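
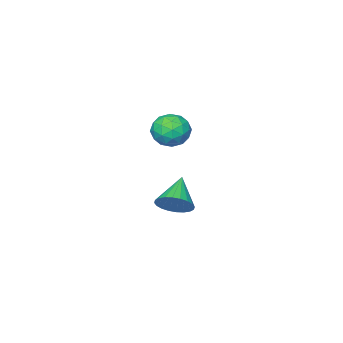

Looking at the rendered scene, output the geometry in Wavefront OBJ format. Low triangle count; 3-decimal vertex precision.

v -0.01 1.061 -3.124
v 0.737 0.75 -2.521
v -1.33 0.159 -1.956
v 0.645 1.096 -2.357
v 0.454 1.437 -2.31
v 0.192 1.721 -2.387
v -0.102 1.905 -2.576
v -0.381 1.96 -2.848
v -0.604 1.878 -3.163
v -0.736 1.672 -3.472
v -0.758 1.373 -3.727
v -0.666 1.027 -3.891
v -0.475 0.686 -3.939
v -0.213 0.402 -3.862
v 0.081 0.218 -3.673
v 0.36 0.163 -3.4
v 0.583 0.245 -3.086
v 0.715 0.451 -2.777
v 1.399 3.688 3.382
v 2.37 3.603 3.048
v 1.21 2.037 3.252
v 2.181 1.952 2.918
v 1.994 2.217 3.896
v 2.111 3.238 3.976
v 1.469 2.402 2.324
v 1.586 3.423 2.404
v 2.414 2.808 2.394
v 2.738 2.694 3.366
v 0.842 2.946 2.934
v 1.166 2.832 3.906
v 1.901 3.791 3.227
v 1.679 1.849 3.073
v 1.569 2.005 3.648
v 2.14 1.956 3.452
v 1.749 3.576 3.772
v 2.319 3.526 3.576
v 2.098 2.712 4.074
v 1.261 2.114 2.724
v 1.831 2.064 2.528
v 1.44 3.684 2.848
v 2.011 3.635 2.652
v 1.482 2.928 2.226
v 2.498 3.274 2.646
v 2.386 2.303 2.569
v 1.968 2.568 2.22
v 2.037 3.167 2.267
v 2.688 3.207 3.217
v 2.577 2.236 3.14
v 2.467 2.392 3.715
v 2.535 2.992 3.762
v 2.714 2.739 2.832
v 1.003 3.404 3.16
v 0.892 2.433 3.083
v 1.045 2.648 2.538
v 1.113 3.248 2.585
v 1.194 3.337 3.731
v 1.082 2.366 3.654
v 1.543 2.473 4.033
v 1.612 3.072 4.08
v 0.866 2.901 3.468
f 2 1 4
f 2 4 3
f 4 1 5
f 4 5 3
f 5 1 6
f 5 6 3
f 6 1 7
f 6 7 3
f 7 1 8
f 7 8 3
f 8 1 9
f 8 9 3
f 9 1 10
f 9 10 3
f 10 1 11
f 10 11 3
f 11 1 12
f 11 12 3
f 12 1 13
f 12 13 3
f 13 1 14
f 13 14 3
f 14 1 15
f 14 15 3
f 15 1 16
f 15 16 3
f 16 1 17
f 16 17 3
f 17 1 18
f 17 18 3
f 18 1 2
f 18 2 3
f 19 56 35
f 56 30 59
f 35 59 24
f 56 59 35
f 19 35 31
f 35 24 36
f 31 36 20
f 35 36 31
f 19 31 40
f 31 20 41
f 40 41 26
f 31 41 40
f 19 40 52
f 40 26 55
f 52 55 29
f 40 55 52
f 19 52 56
f 52 29 60
f 56 60 30
f 52 60 56
f 20 36 47
f 36 24 50
f 47 50 28
f 36 50 47
f 24 59 37
f 59 30 58
f 37 58 23
f 59 58 37
f 30 60 57
f 60 29 53
f 57 53 21
f 60 53 57
f 29 55 54
f 55 26 42
f 54 42 25
f 55 42 54
f 26 41 46
f 41 20 43
f 46 43 27
f 41 43 46
f 22 48 34
f 48 28 49
f 34 49 23
f 48 49 34
f 22 34 32
f 34 23 33
f 32 33 21
f 34 33 32
f 22 32 39
f 32 21 38
f 39 38 25
f 32 38 39
f 22 39 44
f 39 25 45
f 44 45 27
f 39 45 44
f 22 44 48
f 44 27 51
f 48 51 28
f 44 51 48
f 23 49 37
f 49 28 50
f 37 50 24
f 49 50 37
f 21 33 57
f 33 23 58
f 57 58 30
f 33 58 57
f 25 38 54
f 38 21 53
f 54 53 29
f 38 53 54
f 27 45 46
f 45 25 42
f 46 42 26
f 45 42 46
f 28 51 47
f 51 27 43
f 47 43 20
f 51 43 47



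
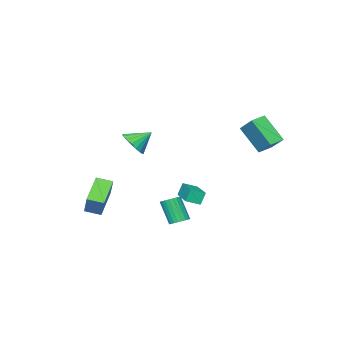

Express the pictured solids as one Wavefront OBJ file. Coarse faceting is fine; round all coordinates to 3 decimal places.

v 2.394 -4.464 -2.637
v 3.106 -3.442 -1.175
v 1.779 -3.666 -2.895
v 2.491 -2.645 -1.433
v 3.769 -3.775 -3.787
v 4.481 -2.754 -2.325
v 3.154 -2.978 -4.045
v 3.866 -1.956 -2.583
v -3.806 4.001 1.411
v -3.665 2.65 2.999
v -3.482 5.201 2.402
v -3.34 3.851 3.991
v -2.84 3.889 1.229
v -2.698 2.539 2.818
v -2.515 5.09 2.221
v -2.374 3.739 3.809
v 1.844 2.164 -3.433
v 2.443 2.323 -3.319
v 2.375 1.494 -1.813
v 1.776 1.336 -1.927
v 2.323 2.513 -3.22
v 2.256 1.685 -1.714
v 2.13 2.65 -3.153
v 2.063 1.822 -1.647
v 1.894 2.713 -3.129
v 1.827 1.885 -1.623
v 1.65 2.693 -3.151
v 1.583 1.865 -1.645
v 1.435 2.592 -3.216
v 1.368 1.764 -1.71
v 1.283 2.426 -3.314
v 1.216 1.598 -1.808
v 1.216 2.22 -3.43
v 1.149 1.392 -1.924
v 1.245 2.006 -3.547
v 1.177 1.177 -2.041
v 1.364 1.815 -3.646
v 1.297 0.987 -2.14
v 1.557 1.678 -3.713
v 1.49 0.85 -2.207
v 1.793 1.615 -3.737
v 1.726 0.787 -2.231
v 2.037 1.635 -3.715
v 1.97 0.807 -2.209
v 2.252 1.736 -3.65
v 2.185 0.908 -2.144
v 2.404 1.902 -3.552
v 2.337 1.074 -2.046
v 2.471 2.108 -3.436
v 2.404 1.28 -1.93
v 2.207 2.363 -1.139
v 1.869 2.43 -0.33
v 1.533 2.864 -1.462
v 1.195 2.931 -0.653
v 3.345 4.109 -0.807
v 3.007 4.176 0.002
v 2.671 4.61 -1.13
v 2.333 4.677 -0.321
v 3.235 -0.186 2.389
v 3.823 -0.337 3.12
v 2.345 0.426 3.231
v 3.947 0.041 2.976
v 3.93 0.374 2.716
v 3.775 0.596 2.391
v 3.513 0.663 2.066
v 3.197 0.562 1.804
v 2.888 0.312 1.659
v 2.647 -0.035 1.658
v 2.524 -0.413 1.802
v 2.541 -0.746 2.062
v 2.696 -0.968 2.387
v 2.957 -1.035 2.712
v 3.274 -0.934 2.974
v 3.583 -0.685 3.119
f 2 4 1
f 5 2 1
f 1 4 3
f 3 5 1
f 2 8 4
f 6 2 5
f 6 8 2
f 4 8 3
f 7 5 3
f 3 8 7
f 7 6 5
f 8 6 7
f 10 12 9
f 13 10 9
f 9 12 11
f 11 13 9
f 10 16 12
f 14 10 13
f 14 16 10
f 12 16 11
f 15 13 11
f 11 16 15
f 15 14 13
f 16 14 15
f 18 17 21
f 18 21 19
f 19 21 22
f 19 22 20
f 21 17 23
f 21 23 22
f 22 23 24
f 22 24 20
f 23 17 25
f 23 25 24
f 24 25 26
f 24 26 20
f 25 17 27
f 25 27 26
f 26 27 28
f 26 28 20
f 27 17 29
f 27 29 28
f 28 29 30
f 28 30 20
f 29 17 31
f 29 31 30
f 30 31 32
f 30 32 20
f 31 17 33
f 31 33 32
f 32 33 34
f 32 34 20
f 33 17 35
f 33 35 34
f 34 35 36
f 34 36 20
f 35 17 37
f 35 37 36
f 36 37 38
f 36 38 20
f 37 17 39
f 37 39 38
f 38 39 40
f 38 40 20
f 39 17 41
f 39 41 40
f 40 41 42
f 40 42 20
f 41 17 43
f 41 43 42
f 42 43 44
f 42 44 20
f 43 17 45
f 43 45 44
f 44 45 46
f 44 46 20
f 45 17 47
f 45 47 46
f 46 47 48
f 46 48 20
f 47 17 49
f 47 49 48
f 48 49 50
f 48 50 20
f 49 17 18
f 49 18 50
f 50 18 19
f 50 19 20
f 52 54 51
f 55 52 51
f 51 54 53
f 53 55 51
f 52 58 54
f 56 52 55
f 56 58 52
f 54 58 53
f 57 55 53
f 53 58 57
f 57 56 55
f 58 56 57
f 60 59 62
f 60 62 61
f 62 59 63
f 62 63 61
f 63 59 64
f 63 64 61
f 64 59 65
f 64 65 61
f 65 59 66
f 65 66 61
f 66 59 67
f 66 67 61
f 67 59 68
f 67 68 61
f 68 59 69
f 68 69 61
f 69 59 70
f 69 70 61
f 70 59 71
f 70 71 61
f 71 59 72
f 71 72 61
f 72 59 73
f 72 73 61
f 73 59 74
f 73 74 61
f 74 59 60
f 74 60 61



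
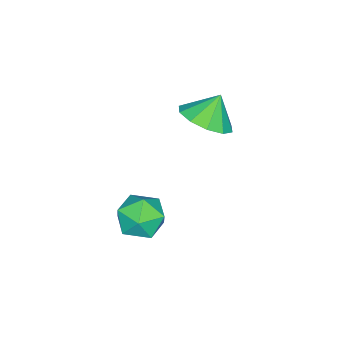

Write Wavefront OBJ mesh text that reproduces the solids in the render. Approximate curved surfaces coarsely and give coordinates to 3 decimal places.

v 2.381 -0.81 -0.293
v 3.384 -0.758 -0.192
v 2.356 -2.142 0.652
v 3.359 -2.09 0.753
v 2.771 -1.39 1.183
v 2.787 -0.567 0.599
v 2.953 -2.333 -0.139
v 2.969 -1.51 -0.723
v 3.738 -1.699 -0.097
v 3.625 -1.117 0.72
v 2.115 -1.783 -0.26
v 2.002 -1.201 0.557
v -1.236 -1.068 2.356
v -0.653 -1.81 2.921
v -1.864 -0.792 3.364
v -0.329 -1.213 2.961
v -0.351 -0.562 2.769
v -0.711 -0.103 2.419
v -1.272 -0.013 2.045
v -1.819 -0.326 1.79
v -2.143 -0.922 1.751
v -2.121 -1.574 1.942
v -1.761 -2.032 2.292
v -1.2 -2.122 2.666
f 1 12 6
f 1 6 2
f 1 2 8
f 1 8 11
f 1 11 12
f 2 6 10
f 6 12 5
f 12 11 3
f 11 8 7
f 8 2 9
f 4 10 5
f 4 5 3
f 4 3 7
f 4 7 9
f 4 9 10
f 5 10 6
f 3 5 12
f 7 3 11
f 9 7 8
f 10 9 2
f 14 13 16
f 14 16 15
f 16 13 17
f 16 17 15
f 17 13 18
f 17 18 15
f 18 13 19
f 18 19 15
f 19 13 20
f 19 20 15
f 20 13 21
f 20 21 15
f 21 13 22
f 21 22 15
f 22 13 23
f 22 23 15
f 23 13 24
f 23 24 15
f 24 13 14
f 24 14 15



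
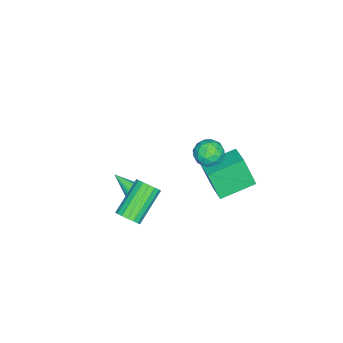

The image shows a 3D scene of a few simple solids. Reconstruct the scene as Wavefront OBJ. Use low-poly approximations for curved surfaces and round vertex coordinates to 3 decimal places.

v 3.252 -2.687 -1.833
v 3.622 -2.8 -1.298
v 1.998 -2.406 -0.092
v 1.628 -2.293 -0.627
v 3.657 -2.49 -1.351
v 2.034 -2.096 -0.145
v 3.6 -2.226 -1.514
v 1.977 -1.832 -0.309
v 3.463 -2.067 -1.75
v 1.84 -1.673 -0.545
v 3.278 -2.05 -2.005
v 1.654 -1.657 -0.8
v 3.087 -2.18 -2.221
v 1.463 -1.786 -1.016
v 2.933 -2.425 -2.348
v 1.309 -2.031 -1.142
v 2.852 -2.73 -2.356
v 1.229 -2.336 -1.151
v 2.863 -3.026 -2.245
v 1.24 -2.632 -1.04
v 2.963 -3.243 -2.039
v 1.34 -2.85 -0.834
v 3.129 -3.334 -1.786
v 1.506 -2.94 -0.581
v 3.323 -3.276 -1.544
v 1.7 -2.882 -0.338
v 3.501 -3.083 -1.367
v 1.877 -2.689 -0.162
v 1.648 1.089 2.757
v 2.368 1.188 3.037
v 1.352 0.392 3.763
v 2.072 0.491 4.043
v 1.58 1.093 4.014
v 1.763 1.524 3.393
v 1.957 0.056 3.407
v 2.14 0.487 2.786
v 2.559 0.549 3.439
v 2.325 1.19 3.814
v 1.395 0.39 2.986
v 1.161 1.031 3.361
v 2.034 1.2 2.809
v 1.686 0.38 3.991
v 1.397 0.734 3.974
v 1.82 0.792 4.139
v 1.678 1.397 3.018
v 2.101 1.455 3.182
v 1.638 1.399 3.757
v 1.619 0.125 3.618
v 2.042 0.183 3.782
v 1.9 0.788 2.661
v 2.323 0.846 2.826
v 2.082 0.181 3.043
v 2.569 0.882 3.21
v 2.395 0.473 3.801
v 2.328 0.217 3.427
v 2.436 0.471 3.062
v 2.432 1.259 3.43
v 2.258 0.849 4.021
v 1.969 1.203 4.004
v 2.076 1.456 3.639
v 2.544 0.884 3.666
v 1.462 0.731 2.779
v 1.288 0.321 3.37
v 1.644 0.124 3.161
v 1.751 0.377 2.796
v 1.325 1.107 2.999
v 1.151 0.698 3.59
v 1.284 1.109 3.738
v 1.392 1.363 3.373
v 1.176 0.696 3.134
v 0.67 -2.958 -3.11
v 1.006 -3.385 -3.669
v 0.35 -4.622 -2.03
v 1.246 -3.318 -3.494
v 1.398 -3.195 -3.26
v 1.439 -3.037 -3.004
v 1.363 -2.866 -2.763
v 1.181 -2.709 -2.576
v 0.922 -2.591 -2.47
v 0.624 -2.528 -2.461
v 0.334 -2.53 -2.551
v 0.094 -2.598 -2.726
v -0.058 -2.72 -2.96
v -0.099 -2.879 -3.217
v -0.023 -3.05 -3.457
v 0.159 -3.206 -3.644
v 0.418 -3.325 -3.751
v 0.716 -3.388 -3.759
v -2.411 1.244 -2.257
v -2.457 0.56 -0.614
v -1.457 1.994 -1.917
v -1.503 1.31 -0.275
v -1.157 -0.11 -2.785
v -1.203 -0.794 -1.143
v -0.203 0.64 -2.446
v -0.249 -0.044 -0.803
f 2 1 5
f 2 5 3
f 3 5 6
f 3 6 4
f 5 1 7
f 5 7 6
f 6 7 8
f 6 8 4
f 7 1 9
f 7 9 8
f 8 9 10
f 8 10 4
f 9 1 11
f 9 11 10
f 10 11 12
f 10 12 4
f 11 1 13
f 11 13 12
f 12 13 14
f 12 14 4
f 13 1 15
f 13 15 14
f 14 15 16
f 14 16 4
f 15 1 17
f 15 17 16
f 16 17 18
f 16 18 4
f 17 1 19
f 17 19 18
f 18 19 20
f 18 20 4
f 19 1 21
f 19 21 20
f 20 21 22
f 20 22 4
f 21 1 23
f 21 23 22
f 22 23 24
f 22 24 4
f 23 1 25
f 23 25 24
f 24 25 26
f 24 26 4
f 25 1 27
f 25 27 26
f 26 27 28
f 26 28 4
f 27 1 2
f 27 2 28
f 28 2 3
f 28 3 4
f 29 66 45
f 66 40 69
f 45 69 34
f 66 69 45
f 29 45 41
f 45 34 46
f 41 46 30
f 45 46 41
f 29 41 50
f 41 30 51
f 50 51 36
f 41 51 50
f 29 50 62
f 50 36 65
f 62 65 39
f 50 65 62
f 29 62 66
f 62 39 70
f 66 70 40
f 62 70 66
f 30 46 57
f 46 34 60
f 57 60 38
f 46 60 57
f 34 69 47
f 69 40 68
f 47 68 33
f 69 68 47
f 40 70 67
f 70 39 63
f 67 63 31
f 70 63 67
f 39 65 64
f 65 36 52
f 64 52 35
f 65 52 64
f 36 51 56
f 51 30 53
f 56 53 37
f 51 53 56
f 32 58 44
f 58 38 59
f 44 59 33
f 58 59 44
f 32 44 42
f 44 33 43
f 42 43 31
f 44 43 42
f 32 42 49
f 42 31 48
f 49 48 35
f 42 48 49
f 32 49 54
f 49 35 55
f 54 55 37
f 49 55 54
f 32 54 58
f 54 37 61
f 58 61 38
f 54 61 58
f 33 59 47
f 59 38 60
f 47 60 34
f 59 60 47
f 31 43 67
f 43 33 68
f 67 68 40
f 43 68 67
f 35 48 64
f 48 31 63
f 64 63 39
f 48 63 64
f 37 55 56
f 55 35 52
f 56 52 36
f 55 52 56
f 38 61 57
f 61 37 53
f 57 53 30
f 61 53 57
f 72 71 74
f 72 74 73
f 74 71 75
f 74 75 73
f 75 71 76
f 75 76 73
f 76 71 77
f 76 77 73
f 77 71 78
f 77 78 73
f 78 71 79
f 78 79 73
f 79 71 80
f 79 80 73
f 80 71 81
f 80 81 73
f 81 71 82
f 81 82 73
f 82 71 83
f 82 83 73
f 83 71 84
f 83 84 73
f 84 71 85
f 84 85 73
f 85 71 86
f 85 86 73
f 86 71 87
f 86 87 73
f 87 71 88
f 87 88 73
f 88 71 72
f 88 72 73
f 90 92 89
f 93 90 89
f 89 92 91
f 91 93 89
f 90 96 92
f 94 90 93
f 94 96 90
f 92 96 91
f 95 93 91
f 91 96 95
f 95 94 93
f 96 94 95



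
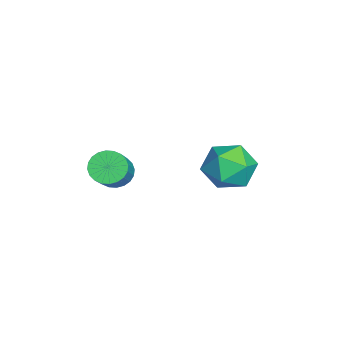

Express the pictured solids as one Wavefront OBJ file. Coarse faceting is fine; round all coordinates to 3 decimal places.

v 2.708 -2.485 2.207
v 3.147 -2.67 1.695
v 4.512 -2.821 2.92
v 4.072 -2.635 3.433
v 3.177 -2.399 1.695
v 4.542 -2.55 2.92
v 3.136 -2.14 1.773
v 4.5 -2.291 2.998
v 3.029 -1.934 1.917
v 4.393 -2.085 3.142
v 2.873 -1.812 2.106
v 4.238 -1.963 3.331
v 2.693 -1.792 2.309
v 4.057 -1.943 3.535
v 2.514 -1.878 2.498
v 3.879 -2.029 3.723
v 2.365 -2.056 2.642
v 3.73 -2.206 3.867
v 2.268 -2.299 2.72
v 3.633 -2.45 3.945
v 2.238 -2.57 2.72
v 3.603 -2.721 3.945
v 2.28 -2.829 2.642
v 3.644 -2.98 3.867
v 2.387 -3.035 2.498
v 3.751 -3.186 3.723
v 2.542 -3.157 2.309
v 3.907 -3.308 3.534
v 2.723 -3.177 2.105
v 4.087 -3.328 3.331
v 2.901 -3.091 1.917
v 4.266 -3.242 3.142
v 3.05 -2.914 1.773
v 4.415 -3.064 2.998
v -1.049 1.815 0.584
v -0.463 1.94 -0.38
v 0.443 1.12 1.4
v 1.029 1.245 0.436
v 0.702 2.159 1.024
v -0.221 2.589 0.519
v 0.201 0.471 0.501
v -0.722 0.901 -0.004
v 0.309 1.109 -0.432
v 0.619 2.153 -0.109
v -0.639 0.907 1.129
v -0.329 1.951 1.452
f 2 1 5
f 2 5 3
f 3 5 6
f 3 6 4
f 5 1 7
f 5 7 6
f 6 7 8
f 6 8 4
f 7 1 9
f 7 9 8
f 8 9 10
f 8 10 4
f 9 1 11
f 9 11 10
f 10 11 12
f 10 12 4
f 11 1 13
f 11 13 12
f 12 13 14
f 12 14 4
f 13 1 15
f 13 15 14
f 14 15 16
f 14 16 4
f 15 1 17
f 15 17 16
f 16 17 18
f 16 18 4
f 17 1 19
f 17 19 18
f 18 19 20
f 18 20 4
f 19 1 21
f 19 21 20
f 20 21 22
f 20 22 4
f 21 1 23
f 21 23 22
f 22 23 24
f 22 24 4
f 23 1 25
f 23 25 24
f 24 25 26
f 24 26 4
f 25 1 27
f 25 27 26
f 26 27 28
f 26 28 4
f 27 1 29
f 27 29 28
f 28 29 30
f 28 30 4
f 29 1 31
f 29 31 30
f 30 31 32
f 30 32 4
f 31 1 33
f 31 33 32
f 32 33 34
f 32 34 4
f 33 1 2
f 33 2 34
f 34 2 3
f 34 3 4
f 35 46 40
f 35 40 36
f 35 36 42
f 35 42 45
f 35 45 46
f 36 40 44
f 40 46 39
f 46 45 37
f 45 42 41
f 42 36 43
f 38 44 39
f 38 39 37
f 38 37 41
f 38 41 43
f 38 43 44
f 39 44 40
f 37 39 46
f 41 37 45
f 43 41 42
f 44 43 36



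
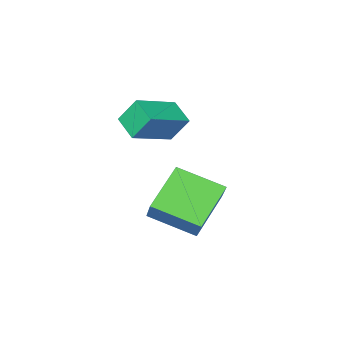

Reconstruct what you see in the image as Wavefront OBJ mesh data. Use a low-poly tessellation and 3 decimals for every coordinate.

v 1.117 -0.803 -1.511
v 1.585 0.063 -0.419
v -0.017 0.748 -2.254
v 0.451 1.614 -1.162
v 2.769 -0.174 -2.718
v 3.237 0.692 -1.626
v 1.635 1.377 -3.461
v 2.103 2.243 -2.369
v 0.453 -1.506 1.969
v 2.29 -1.415 2.676
v 0.591 -0.434 1.473
v 2.428 -0.343 2.179
v 0.892 -2.057 0.901
v 2.729 -1.966 1.607
v 1.03 -0.985 0.404
v 2.867 -0.894 1.111
f 2 4 1
f 5 2 1
f 1 4 3
f 3 5 1
f 2 8 4
f 6 2 5
f 6 8 2
f 4 8 3
f 7 5 3
f 3 8 7
f 7 6 5
f 8 6 7
f 10 12 9
f 13 10 9
f 9 12 11
f 11 13 9
f 10 16 12
f 14 10 13
f 14 16 10
f 12 16 11
f 15 13 11
f 11 16 15
f 15 14 13
f 16 14 15



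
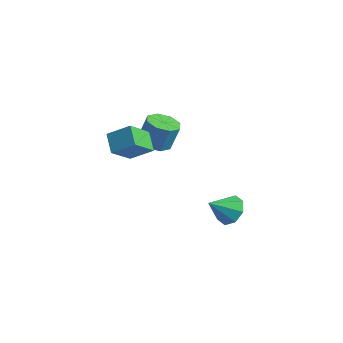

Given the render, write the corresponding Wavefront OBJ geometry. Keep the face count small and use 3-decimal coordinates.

v -2.873 1.621 -0.732
v -2.019 1.325 -0.84
v -1.713 1.684 0.604
v -2.567 1.979 0.712
v -2.089 2.001 -0.993
v -1.782 2.36 0.452
v -2.618 2.454 -0.993
v -2.311 2.813 0.451
v -3.297 2.419 -0.841
v -2.99 2.777 0.604
v -3.727 1.916 -0.624
v -3.421 2.275 0.82
v -3.658 1.24 -0.472
v -3.351 1.599 0.973
v -3.129 0.787 -0.471
v -2.822 1.146 0.973
v -2.45 0.823 -0.624
v -2.143 1.181 0.821
v 3.424 1.177 -2.191
v 3.828 1.614 -1.516
v 3.196 0.023 -1.309
v 3.15 1.731 -1.537
v 2.632 1.524 -1.942
v 2.578 1.113 -2.492
v 3.019 0.74 -2.866
v 3.698 0.622 -2.845
v 4.215 0.83 -2.441
v 4.269 1.24 -1.891
v -2.834 -0.178 0.157
v -2.629 -1.467 1.183
v -1.919 0.55 0.89
v -1.715 -0.738 1.916
v -1.925 -0.602 -0.556
v -1.721 -1.89 0.47
v -1.011 0.127 0.177
v -0.806 -1.162 1.203
f 2 1 5
f 2 5 3
f 3 5 6
f 3 6 4
f 5 1 7
f 5 7 6
f 6 7 8
f 6 8 4
f 7 1 9
f 7 9 8
f 8 9 10
f 8 10 4
f 9 1 11
f 9 11 10
f 10 11 12
f 10 12 4
f 11 1 13
f 11 13 12
f 12 13 14
f 12 14 4
f 13 1 15
f 13 15 14
f 14 15 16
f 14 16 4
f 15 1 17
f 15 17 16
f 16 17 18
f 16 18 4
f 17 1 2
f 17 2 18
f 18 2 3
f 18 3 4
f 20 19 22
f 20 22 21
f 22 19 23
f 22 23 21
f 23 19 24
f 23 24 21
f 24 19 25
f 24 25 21
f 25 19 26
f 25 26 21
f 26 19 27
f 26 27 21
f 27 19 28
f 27 28 21
f 28 19 20
f 28 20 21
f 30 32 29
f 33 30 29
f 29 32 31
f 31 33 29
f 30 36 32
f 34 30 33
f 34 36 30
f 32 36 31
f 35 33 31
f 31 36 35
f 35 34 33
f 36 34 35



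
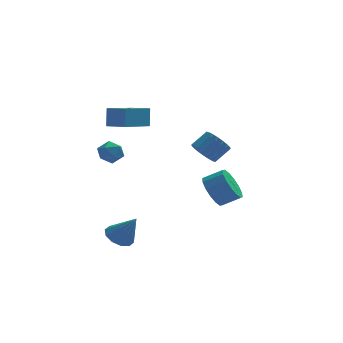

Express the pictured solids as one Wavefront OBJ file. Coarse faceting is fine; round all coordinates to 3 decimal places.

v -3.934 2.689 -0.554
v -3.486 2.369 -1.089
v -4.134 1.571 -0.051
v -3.686 1.251 -0.586
v -3.377 1.701 -0.047
v -3.254 2.392 -0.358
v -4.366 1.548 -0.782
v -4.243 2.239 -1.093
v -3.754 1.663 -1.23
v -3.142 1.758 -0.776
v -4.478 2.182 -0.364
v -3.866 2.277 0.09
v 0.493 -1.375 0.641
v 1.05 -1.618 0.136
v 1.844 -1.248 0.834
v 1.287 -1.005 1.339
v 0.988 -1.288 0.032
v 1.782 -0.918 0.73
v 0.829 -0.975 0.048
v 1.622 -0.605 0.746
v 0.602 -0.742 0.181
v 1.396 -0.372 0.88
v 0.354 -0.634 0.406
v 1.148 -0.264 1.104
v 0.134 -0.672 0.677
v 0.928 -0.302 1.375
v -0.015 -0.85 0.941
v 0.778 -0.48 1.639
v -0.064 -1.132 1.146
v 0.73 -0.762 1.844
v -0.002 -1.462 1.25
v 0.792 -1.092 1.948
v 0.158 -1.775 1.234
v 0.951 -1.405 1.932
v 0.384 -2.008 1.1
v 1.178 -1.638 1.799
v 0.632 -2.116 0.876
v 1.426 -1.746 1.574
v 0.852 -2.078 0.605
v 1.646 -1.708 1.303
v 1.002 -1.9 0.341
v 1.795 -1.53 1.039
v -3.302 -1.08 2.486
v -3.244 -0.693 3.535
v -4.154 -0.299 2.245
v -4.096 0.087 3.295
v -1.984 0.193 1.945
v -1.926 0.579 2.995
v -2.836 0.973 1.705
v -2.778 1.36 2.754
v -3.824 -3.771 -3.658
v -3.141 -3.868 -4.082
v -3.036 -4.229 -2.282
v -3.155 -3.396 -3.917
v -3.424 -3.067 -3.652
v -3.847 -3.007 -3.39
v -4.26 -3.239 -3.23
v -4.508 -3.674 -3.234
v -4.494 -4.147 -3.399
v -4.224 -4.476 -3.663
v -3.802 -4.535 -3.925
v -3.388 -4.303 -4.085
v 1.426 2.376 -3.853
v 1.869 3.108 -4.444
v 2.896 2.976 -3.839
v 2.454 2.244 -3.247
v 1.657 3.375 -4.027
v 2.685 3.243 -3.422
v 1.384 3.374 -3.564
v 2.411 3.242 -2.958
v 1.122 3.106 -3.178
v 2.149 2.974 -2.572
v 0.941 2.642 -2.972
v 1.969 2.51 -2.366
v 0.891 2.107 -3.003
v 1.918 1.975 -2.397
v 0.984 1.644 -3.261
v 2.011 1.512 -2.656
v 1.195 1.377 -3.678
v 2.223 1.245 -3.073
v 1.469 1.378 -4.142
v 2.496 1.246 -3.536
v 1.731 1.646 -4.528
v 2.758 1.514 -3.922
v 1.911 2.11 -4.734
v 2.939 1.978 -4.128
v 1.962 2.645 -4.703
v 2.989 2.513 -4.097
f 1 12 6
f 1 6 2
f 1 2 8
f 1 8 11
f 1 11 12
f 2 6 10
f 6 12 5
f 12 11 3
f 11 8 7
f 8 2 9
f 4 10 5
f 4 5 3
f 4 3 7
f 4 7 9
f 4 9 10
f 5 10 6
f 3 5 12
f 7 3 11
f 9 7 8
f 10 9 2
f 14 13 17
f 14 17 15
f 15 17 18
f 15 18 16
f 17 13 19
f 17 19 18
f 18 19 20
f 18 20 16
f 19 13 21
f 19 21 20
f 20 21 22
f 20 22 16
f 21 13 23
f 21 23 22
f 22 23 24
f 22 24 16
f 23 13 25
f 23 25 24
f 24 25 26
f 24 26 16
f 25 13 27
f 25 27 26
f 26 27 28
f 26 28 16
f 27 13 29
f 27 29 28
f 28 29 30
f 28 30 16
f 29 13 31
f 29 31 30
f 30 31 32
f 30 32 16
f 31 13 33
f 31 33 32
f 32 33 34
f 32 34 16
f 33 13 35
f 33 35 34
f 34 35 36
f 34 36 16
f 35 13 37
f 35 37 36
f 36 37 38
f 36 38 16
f 37 13 39
f 37 39 38
f 38 39 40
f 38 40 16
f 39 13 41
f 39 41 40
f 40 41 42
f 40 42 16
f 41 13 14
f 41 14 42
f 42 14 15
f 42 15 16
f 44 46 43
f 47 44 43
f 43 46 45
f 45 47 43
f 44 50 46
f 48 44 47
f 48 50 44
f 46 50 45
f 49 47 45
f 45 50 49
f 49 48 47
f 50 48 49
f 52 51 54
f 52 54 53
f 54 51 55
f 54 55 53
f 55 51 56
f 55 56 53
f 56 51 57
f 56 57 53
f 57 51 58
f 57 58 53
f 58 51 59
f 58 59 53
f 59 51 60
f 59 60 53
f 60 51 61
f 60 61 53
f 61 51 62
f 61 62 53
f 62 51 52
f 62 52 53
f 64 63 67
f 64 67 65
f 65 67 68
f 65 68 66
f 67 63 69
f 67 69 68
f 68 69 70
f 68 70 66
f 69 63 71
f 69 71 70
f 70 71 72
f 70 72 66
f 71 63 73
f 71 73 72
f 72 73 74
f 72 74 66
f 73 63 75
f 73 75 74
f 74 75 76
f 74 76 66
f 75 63 77
f 75 77 76
f 76 77 78
f 76 78 66
f 77 63 79
f 77 79 78
f 78 79 80
f 78 80 66
f 79 63 81
f 79 81 80
f 80 81 82
f 80 82 66
f 81 63 83
f 81 83 82
f 82 83 84
f 82 84 66
f 83 63 85
f 83 85 84
f 84 85 86
f 84 86 66
f 85 63 87
f 85 87 86
f 86 87 88
f 86 88 66
f 87 63 64
f 87 64 88
f 88 64 65
f 88 65 66



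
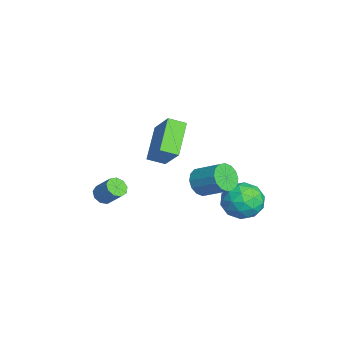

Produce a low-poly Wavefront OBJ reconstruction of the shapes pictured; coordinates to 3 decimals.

v -0.862 -3.967 0.925
v -0.476 -4.407 0.993
v 0.089 -3.774 1.884
v -0.298 -3.333 1.815
v -0.339 -4.144 0.719
v 0.226 -3.511 1.61
v -0.446 -3.798 0.541
v 0.118 -3.165 1.432
v -0.749 -3.531 0.543
v -0.184 -2.898 1.434
v -1.104 -3.468 0.723
v -0.54 -2.834 1.614
v -1.347 -3.637 0.998
v -0.782 -3.004 1.888
v -1.362 -3.961 1.238
v -0.798 -3.328 2.129
v -1.144 -4.288 1.332
v -0.579 -3.655 2.222
v -0.794 -4.464 1.235
v -0.229 -3.831 2.125
v -2.358 -1.792 2.297
v -4.007 -1.266 3.45
v -2.34 -0.89 1.912
v -3.989 -0.365 3.065
v -1.231 -1.235 3.655
v -2.88 -0.71 4.808
v -1.213 -0.334 3.27
v -2.862 0.192 4.423
v 0.874 3.391 1.223
v 1.948 3.096 1.215
v 0.432 1.764 1.865
v 1.506 1.469 1.857
v 1.144 2.235 2.581
v 1.417 3.241 2.184
v 0.963 1.619 0.896
v 1.236 2.625 0.499
v 2.003 2.001 1.013
v 2.116 2.382 2.054
v 0.264 2.478 1.026
v 0.377 2.859 2.067
v 1.45 3.386 1.163
v 0.93 1.474 1.917
v 0.717 1.924 2.343
v 1.349 1.751 2.338
v 1.138 3.471 1.732
v 1.769 3.298 1.728
v 1.297 2.792 2.531
v 0.611 1.562 1.352
v 1.242 1.389 1.348
v 1.031 3.109 0.742
v 1.663 2.936 0.737
v 1.083 2.068 0.549
v 2.114 2.569 1.039
v 1.854 1.613 1.417
v 1.535 1.701 0.852
v 1.695 2.292 0.618
v 2.18 2.793 1.651
v 1.92 1.837 2.029
v 1.707 2.287 2.454
v 1.868 2.878 2.221
v 2.212 2.149 1.533
v 0.46 3.023 1.051
v 0.2 2.067 1.429
v 0.512 1.982 0.859
v 0.673 2.573 0.626
v 0.526 3.247 1.663
v 0.266 2.291 2.041
v 0.685 2.568 2.462
v 0.845 3.159 2.228
v 0.168 2.711 1.547
v 0.236 0.598 2.299
v 0.861 0.07 2.35
v 1.69 1.134 3.193
v 1.064 1.662 3.141
v 0.935 0.293 1.997
v 1.763 1.357 2.839
v 0.821 0.598 1.724
v 1.649 1.662 2.567
v 0.55 0.903 1.605
v 1.378 1.966 2.448
v 0.195 1.126 1.672
v 1.024 2.19 2.515
v -0.149 1.207 1.907
v 0.68 2.271 2.75
v -0.39 1.126 2.247
v 0.439 2.19 3.09
v -0.463 0.903 2.601
v 0.365 1.967 3.443
v -0.349 0.598 2.873
v 0.479 1.662 3.716
v -0.078 0.294 2.992
v 0.75 1.357 3.835
v 0.276 0.07 2.925
v 1.105 1.134 3.768
v 0.62 -0.011 2.69
v 1.449 1.053 3.533
f 2 1 5
f 2 5 3
f 3 5 6
f 3 6 4
f 5 1 7
f 5 7 6
f 6 7 8
f 6 8 4
f 7 1 9
f 7 9 8
f 8 9 10
f 8 10 4
f 9 1 11
f 9 11 10
f 10 11 12
f 10 12 4
f 11 1 13
f 11 13 12
f 12 13 14
f 12 14 4
f 13 1 15
f 13 15 14
f 14 15 16
f 14 16 4
f 15 1 17
f 15 17 16
f 16 17 18
f 16 18 4
f 17 1 19
f 17 19 18
f 18 19 20
f 18 20 4
f 19 1 2
f 19 2 20
f 20 2 3
f 20 3 4
f 22 24 21
f 25 22 21
f 21 24 23
f 23 25 21
f 22 28 24
f 26 22 25
f 26 28 22
f 24 28 23
f 27 25 23
f 23 28 27
f 27 26 25
f 28 26 27
f 29 66 45
f 66 40 69
f 45 69 34
f 66 69 45
f 29 45 41
f 45 34 46
f 41 46 30
f 45 46 41
f 29 41 50
f 41 30 51
f 50 51 36
f 41 51 50
f 29 50 62
f 50 36 65
f 62 65 39
f 50 65 62
f 29 62 66
f 62 39 70
f 66 70 40
f 62 70 66
f 30 46 57
f 46 34 60
f 57 60 38
f 46 60 57
f 34 69 47
f 69 40 68
f 47 68 33
f 69 68 47
f 40 70 67
f 70 39 63
f 67 63 31
f 70 63 67
f 39 65 64
f 65 36 52
f 64 52 35
f 65 52 64
f 36 51 56
f 51 30 53
f 56 53 37
f 51 53 56
f 32 58 44
f 58 38 59
f 44 59 33
f 58 59 44
f 32 44 42
f 44 33 43
f 42 43 31
f 44 43 42
f 32 42 49
f 42 31 48
f 49 48 35
f 42 48 49
f 32 49 54
f 49 35 55
f 54 55 37
f 49 55 54
f 32 54 58
f 54 37 61
f 58 61 38
f 54 61 58
f 33 59 47
f 59 38 60
f 47 60 34
f 59 60 47
f 31 43 67
f 43 33 68
f 67 68 40
f 43 68 67
f 35 48 64
f 48 31 63
f 64 63 39
f 48 63 64
f 37 55 56
f 55 35 52
f 56 52 36
f 55 52 56
f 38 61 57
f 61 37 53
f 57 53 30
f 61 53 57
f 72 71 75
f 72 75 73
f 73 75 76
f 73 76 74
f 75 71 77
f 75 77 76
f 76 77 78
f 76 78 74
f 77 71 79
f 77 79 78
f 78 79 80
f 78 80 74
f 79 71 81
f 79 81 80
f 80 81 82
f 80 82 74
f 81 71 83
f 81 83 82
f 82 83 84
f 82 84 74
f 83 71 85
f 83 85 84
f 84 85 86
f 84 86 74
f 85 71 87
f 85 87 86
f 86 87 88
f 86 88 74
f 87 71 89
f 87 89 88
f 88 89 90
f 88 90 74
f 89 71 91
f 89 91 90
f 90 91 92
f 90 92 74
f 91 71 93
f 91 93 92
f 92 93 94
f 92 94 74
f 93 71 95
f 93 95 94
f 94 95 96
f 94 96 74
f 95 71 72
f 95 72 96
f 96 72 73
f 96 73 74



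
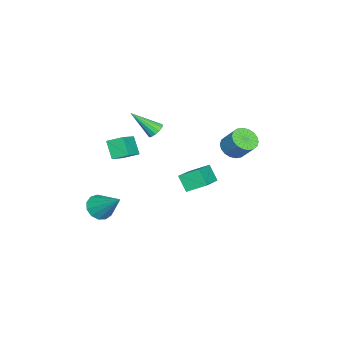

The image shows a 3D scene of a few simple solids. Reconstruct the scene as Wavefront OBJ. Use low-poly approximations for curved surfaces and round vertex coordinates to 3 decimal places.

v 1.731 -3.941 -3.872
v 2.455 -3.814 -4.392
v 2.489 -2.499 -2.468
v 2.107 -3.48 -4.548
v 1.64 -3.291 -4.489
v 1.202 -3.309 -4.234
v 0.932 -3.528 -3.865
v 0.916 -3.877 -3.497
v 1.158 -4.247 -3.249
v 1.583 -4.519 -3.199
v 2.055 -4.608 -3.362
v 2.424 -4.485 -3.688
v 2.573 -4.189 -4.072
v 0.139 3.342 1.344
v 0.469 3.883 0.807
v 0.91 4.658 1.86
v 0.581 4.118 2.396
v 0.127 4.013 0.855
v 0.568 4.788 1.907
v -0.213 4.01 0.999
v 0.228 4.786 2.052
v -0.483 3.875 1.212
v -0.042 4.651 2.265
v -0.63 3.634 1.451
v -0.189 4.41 2.503
v -0.624 3.336 1.668
v -0.183 4.112 2.721
v -0.467 3.039 1.822
v -0.026 3.814 2.874
v -0.19 2.802 1.88
v 0.251 3.577 2.933
v 0.152 2.672 1.833
v 0.593 3.447 2.885
v 0.492 2.674 1.688
v 0.933 3.45 2.741
v 0.762 2.809 1.475
v 1.203 3.585 2.528
v 0.909 3.05 1.237
v 1.35 3.826 2.289
v 0.903 3.348 1.019
v 1.344 4.124 2.072
v 0.746 3.646 0.866
v 1.187 4.421 1.918
v -2.622 -1.867 0.193
v -2.041 -1.918 0.054
v -2.418 -3.293 1.567
v -2.051 -1.703 0.278
v -2.215 -1.533 0.48
v -2.487 -1.452 0.605
v -2.796 -1.482 0.619
v -3.058 -1.616 0.519
v -3.204 -1.817 0.332
v -3.193 -2.031 0.108
v -3.029 -2.202 -0.093
v -2.757 -2.283 -0.218
v -2.448 -2.253 -0.232
v -2.186 -2.119 -0.133
v -2.012 0.278 -2.517
v -0.002 0.171 -1.654
v -2.214 1.429 -1.903
v -0.204 1.322 -1.04
v -1.576 0.858 -3.46
v 0.434 0.751 -2.597
v -1.778 2.009 -2.846
v 0.232 1.902 -1.983
v 2.099 -2.432 0.712
v 1.502 -2.926 1.706
v 1.995 -1.5 1.113
v 1.398 -1.994 2.107
v 3.542 -2.606 1.493
v 2.945 -3.1 2.487
v 3.438 -1.674 1.894
v 2.841 -2.168 2.888
f 2 1 4
f 2 4 3
f 4 1 5
f 4 5 3
f 5 1 6
f 5 6 3
f 6 1 7
f 6 7 3
f 7 1 8
f 7 8 3
f 8 1 9
f 8 9 3
f 9 1 10
f 9 10 3
f 10 1 11
f 10 11 3
f 11 1 12
f 11 12 3
f 12 1 13
f 12 13 3
f 13 1 2
f 13 2 3
f 15 14 18
f 15 18 16
f 16 18 19
f 16 19 17
f 18 14 20
f 18 20 19
f 19 20 21
f 19 21 17
f 20 14 22
f 20 22 21
f 21 22 23
f 21 23 17
f 22 14 24
f 22 24 23
f 23 24 25
f 23 25 17
f 24 14 26
f 24 26 25
f 25 26 27
f 25 27 17
f 26 14 28
f 26 28 27
f 27 28 29
f 27 29 17
f 28 14 30
f 28 30 29
f 29 30 31
f 29 31 17
f 30 14 32
f 30 32 31
f 31 32 33
f 31 33 17
f 32 14 34
f 32 34 33
f 33 34 35
f 33 35 17
f 34 14 36
f 34 36 35
f 35 36 37
f 35 37 17
f 36 14 38
f 36 38 37
f 37 38 39
f 37 39 17
f 38 14 40
f 38 40 39
f 39 40 41
f 39 41 17
f 40 14 42
f 40 42 41
f 41 42 43
f 41 43 17
f 42 14 15
f 42 15 43
f 43 15 16
f 43 16 17
f 45 44 47
f 45 47 46
f 47 44 48
f 47 48 46
f 48 44 49
f 48 49 46
f 49 44 50
f 49 50 46
f 50 44 51
f 50 51 46
f 51 44 52
f 51 52 46
f 52 44 53
f 52 53 46
f 53 44 54
f 53 54 46
f 54 44 55
f 54 55 46
f 55 44 56
f 55 56 46
f 56 44 57
f 56 57 46
f 57 44 45
f 57 45 46
f 59 61 58
f 62 59 58
f 58 61 60
f 60 62 58
f 59 65 61
f 63 59 62
f 63 65 59
f 61 65 60
f 64 62 60
f 60 65 64
f 64 63 62
f 65 63 64
f 67 69 66
f 70 67 66
f 66 69 68
f 68 70 66
f 67 73 69
f 71 67 70
f 71 73 67
f 69 73 68
f 72 70 68
f 68 73 72
f 72 71 70
f 73 71 72



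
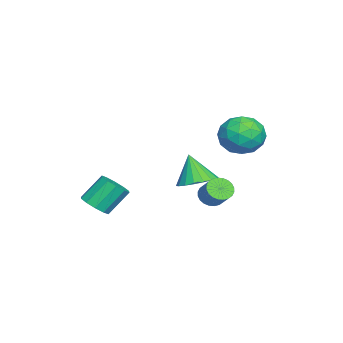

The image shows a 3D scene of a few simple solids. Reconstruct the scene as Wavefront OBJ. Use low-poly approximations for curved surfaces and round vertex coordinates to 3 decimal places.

v 2.522 2.242 0.046
v 2.86 1.712 0.094
v 3.535 2.209 0.822
v 3.198 2.738 0.774
v 2.976 1.826 -0.091
v 3.651 2.323 0.637
v 3.022 2.003 -0.255
v 3.697 2.5 0.473
v 2.992 2.217 -0.373
v 3.667 2.713 0.355
v 2.891 2.434 -0.427
v 3.566 2.931 0.301
v 2.734 2.622 -0.409
v 3.409 3.119 0.319
v 2.544 2.752 -0.322
v 3.219 3.249 0.406
v 2.351 2.805 -0.179
v 3.027 3.301 0.549
v 2.185 2.771 -0.002
v 2.86 3.268 0.726
v 2.069 2.657 0.183
v 2.744 3.154 0.911
v 2.023 2.48 0.347
v 2.698 2.977 1.075
v 2.053 2.267 0.465
v 2.728 2.763 1.193
v 2.154 2.049 0.519
v 2.829 2.546 1.247
v 2.311 1.861 0.501
v 2.986 2.358 1.229
v 2.501 1.731 0.414
v 3.176 2.228 1.142
v 2.693 1.679 0.271
v 3.369 2.175 0.999
v -3.604 3.208 1.464
v -2.629 3.849 1.625
v -2.571 1.611 1.575
v -1.596 2.252 1.736
v -2.42 2.212 2.577
v -3.059 3.199 2.508
v -2.141 2.261 0.692
v -2.78 3.248 0.623
v -1.725 3.264 1.148
v -1.898 3.234 2.312
v -3.302 2.226 0.888
v -3.475 2.196 2.052
v -3.207 3.669 1.535
v -1.993 1.791 1.665
v -2.477 1.768 2.159
v -1.904 2.144 2.254
v -3.459 3.287 2.054
v -2.887 3.664 2.148
v -2.764 2.701 2.708
v -2.313 1.796 1.052
v -1.741 2.173 1.146
v -3.296 3.316 0.946
v -2.723 3.692 1.041
v -2.436 2.759 0.492
v -2.103 3.702 1.349
v -1.496 2.763 1.414
v -1.816 2.768 0.801
v -2.192 3.348 0.76
v -2.204 3.684 2.033
v -1.597 2.745 2.099
v -2.082 2.722 2.593
v -2.457 3.302 2.552
v -1.673 3.34 1.753
v -3.603 2.715 1.101
v -2.996 1.776 1.167
v -2.743 2.158 0.648
v -3.118 2.738 0.607
v -3.704 2.697 1.786
v -3.097 1.758 1.851
v -3.008 2.112 2.44
v -3.384 2.692 2.399
v -3.527 2.12 1.447
v -2.191 0.773 -1.34
v -1.277 0.388 -1.211
v -2.609 0.287 0.18
v -1.23 0.805 -1.065
v -1.373 1.217 -0.973
v -1.678 1.54 -0.954
v -2.085 1.711 -1.011
v -2.512 1.697 -1.133
v -2.876 1.5 -1.297
v -3.104 1.158 -1.469
v -3.151 0.741 -1.615
v -3.008 0.329 -1.707
v -2.703 0.006 -1.726
v -2.296 -0.165 -1.669
v -1.869 -0.151 -1.547
v -1.505 0.046 -1.383
v 2.987 -2.776 -0.821
v 3.546 -2.257 -0.929
v 3.012 -1.445 0.214
v 2.453 -1.964 0.321
v 3.173 -2.129 -1.195
v 2.639 -1.317 -0.052
v 2.729 -2.247 -1.318
v 2.195 -1.435 -0.175
v 2.383 -2.568 -1.251
v 1.849 -1.756 -0.109
v 2.268 -2.968 -1.021
v 1.735 -2.156 0.122
v 2.428 -3.295 -0.714
v 1.894 -2.483 0.429
v 2.801 -3.423 -0.448
v 2.267 -2.611 0.695
v 3.245 -3.305 -0.325
v 2.711 -2.493 0.818
v 3.591 -2.984 -0.391
v 3.057 -2.172 0.751
v 3.705 -2.584 -0.622
v 3.172 -1.772 0.521
f 2 1 5
f 2 5 3
f 3 5 6
f 3 6 4
f 5 1 7
f 5 7 6
f 6 7 8
f 6 8 4
f 7 1 9
f 7 9 8
f 8 9 10
f 8 10 4
f 9 1 11
f 9 11 10
f 10 11 12
f 10 12 4
f 11 1 13
f 11 13 12
f 12 13 14
f 12 14 4
f 13 1 15
f 13 15 14
f 14 15 16
f 14 16 4
f 15 1 17
f 15 17 16
f 16 17 18
f 16 18 4
f 17 1 19
f 17 19 18
f 18 19 20
f 18 20 4
f 19 1 21
f 19 21 20
f 20 21 22
f 20 22 4
f 21 1 23
f 21 23 22
f 22 23 24
f 22 24 4
f 23 1 25
f 23 25 24
f 24 25 26
f 24 26 4
f 25 1 27
f 25 27 26
f 26 27 28
f 26 28 4
f 27 1 29
f 27 29 28
f 28 29 30
f 28 30 4
f 29 1 31
f 29 31 30
f 30 31 32
f 30 32 4
f 31 1 33
f 31 33 32
f 32 33 34
f 32 34 4
f 33 1 2
f 33 2 34
f 34 2 3
f 34 3 4
f 35 72 51
f 72 46 75
f 51 75 40
f 72 75 51
f 35 51 47
f 51 40 52
f 47 52 36
f 51 52 47
f 35 47 56
f 47 36 57
f 56 57 42
f 47 57 56
f 35 56 68
f 56 42 71
f 68 71 45
f 56 71 68
f 35 68 72
f 68 45 76
f 72 76 46
f 68 76 72
f 36 52 63
f 52 40 66
f 63 66 44
f 52 66 63
f 40 75 53
f 75 46 74
f 53 74 39
f 75 74 53
f 46 76 73
f 76 45 69
f 73 69 37
f 76 69 73
f 45 71 70
f 71 42 58
f 70 58 41
f 71 58 70
f 42 57 62
f 57 36 59
f 62 59 43
f 57 59 62
f 38 64 50
f 64 44 65
f 50 65 39
f 64 65 50
f 38 50 48
f 50 39 49
f 48 49 37
f 50 49 48
f 38 48 55
f 48 37 54
f 55 54 41
f 48 54 55
f 38 55 60
f 55 41 61
f 60 61 43
f 55 61 60
f 38 60 64
f 60 43 67
f 64 67 44
f 60 67 64
f 39 65 53
f 65 44 66
f 53 66 40
f 65 66 53
f 37 49 73
f 49 39 74
f 73 74 46
f 49 74 73
f 41 54 70
f 54 37 69
f 70 69 45
f 54 69 70
f 43 61 62
f 61 41 58
f 62 58 42
f 61 58 62
f 44 67 63
f 67 43 59
f 63 59 36
f 67 59 63
f 78 77 80
f 78 80 79
f 80 77 81
f 80 81 79
f 81 77 82
f 81 82 79
f 82 77 83
f 82 83 79
f 83 77 84
f 83 84 79
f 84 77 85
f 84 85 79
f 85 77 86
f 85 86 79
f 86 77 87
f 86 87 79
f 87 77 88
f 87 88 79
f 88 77 89
f 88 89 79
f 89 77 90
f 89 90 79
f 90 77 91
f 90 91 79
f 91 77 92
f 91 92 79
f 92 77 78
f 92 78 79
f 94 93 97
f 94 97 95
f 95 97 98
f 95 98 96
f 97 93 99
f 97 99 98
f 98 99 100
f 98 100 96
f 99 93 101
f 99 101 100
f 100 101 102
f 100 102 96
f 101 93 103
f 101 103 102
f 102 103 104
f 102 104 96
f 103 93 105
f 103 105 104
f 104 105 106
f 104 106 96
f 105 93 107
f 105 107 106
f 106 107 108
f 106 108 96
f 107 93 109
f 107 109 108
f 108 109 110
f 108 110 96
f 109 93 111
f 109 111 110
f 110 111 112
f 110 112 96
f 111 93 113
f 111 113 112
f 112 113 114
f 112 114 96
f 113 93 94
f 113 94 114
f 114 94 95
f 114 95 96



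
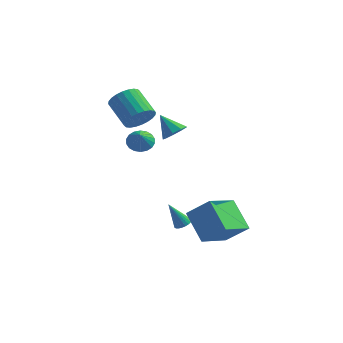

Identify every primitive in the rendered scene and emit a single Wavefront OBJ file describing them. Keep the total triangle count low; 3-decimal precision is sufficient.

v 0.159 1.149 -3.389
v 0.444 0.725 -3.292
v -0.579 0.971 -1.991
v 0.561 0.87 -3.212
v 0.616 1.058 -3.159
v 0.602 1.259 -3.14
v 0.521 1.444 -3.16
v 0.384 1.584 -3.214
v 0.213 1.657 -3.295
v 0.034 1.654 -3.39
v -0.126 1.573 -3.485
v -0.243 1.428 -3.565
v -0.298 1.24 -3.619
v -0.284 1.038 -3.637
v -0.203 0.853 -3.617
v -0.066 0.714 -3.563
v 0.105 0.64 -3.482
v 0.284 0.644 -3.387
v -1.65 -0.244 3.178
v -1.166 -0.624 2.768
v -1.45 -0.856 3.982
v -0.979 -0.387 2.901
v -0.926 -0.123 3.09
v -1.016 0.118 3.296
v -1.231 0.287 3.478
v -1.53 0.351 3.601
v -1.852 0.297 3.641
v -2.135 0.136 3.589
v -2.321 -0.1 3.455
v -2.375 -0.365 3.267
v -2.285 -0.606 3.061
v -2.069 -0.775 2.878
v -1.771 -0.839 2.755
v -1.448 -0.785 2.716
v -0.546 1.941 2.859
v -0.12 2.537 3.062
v -1.494 2.279 3.861
v -0.458 2.678 2.694
v -0.838 2.474 2.403
v -1.081 2.021 2.326
v -1.073 1.53 2.498
v -0.819 1.232 2.84
v -0.437 1.266 3.19
v -0.105 1.615 3.386
v 0.02 2.117 3.336
v -2.748 2.698 3.142
v -2.381 2.37 3.943
v -3.625 3.314 4.899
v -3.992 3.642 4.098
v -2.186 2.677 3.895
v -3.429 3.621 4.851
v -2.076 2.987 3.732
v -3.319 3.93 4.688
v -2.068 3.253 3.48
v -3.312 4.196 4.435
v -2.164 3.434 3.176
v -3.407 4.378 4.131
v -2.349 3.503 2.867
v -3.592 4.447 3.822
v -2.595 3.45 2.599
v -3.838 4.394 3.555
v -2.864 3.283 2.415
v -4.107 4.226 3.371
v -3.115 3.026 2.341
v -4.359 3.97 3.297
v -3.311 2.719 2.389
v -4.554 3.663 3.345
v -3.421 2.41 2.552
v -4.664 3.353 3.508
v -3.428 2.144 2.805
v -4.672 3.087 3.76
v -3.333 1.962 3.109
v -4.576 2.906 4.064
v -3.148 1.893 3.418
v -4.391 2.837 4.373
v -2.902 1.946 3.685
v -4.145 2.89 4.641
v -2.633 2.114 3.869
v -3.876 3.057 4.825
v 1.987 -1.305 -2.938
v 0.804 -0.266 -1.673
v 2.691 0.538 -3.793
v 1.507 1.577 -2.529
v 3.233 -1.257 -1.811
v 2.049 -0.218 -0.547
v 3.936 0.586 -2.667
v 2.753 1.625 -1.402
f 2 1 4
f 2 4 3
f 4 1 5
f 4 5 3
f 5 1 6
f 5 6 3
f 6 1 7
f 6 7 3
f 7 1 8
f 7 8 3
f 8 1 9
f 8 9 3
f 9 1 10
f 9 10 3
f 10 1 11
f 10 11 3
f 11 1 12
f 11 12 3
f 12 1 13
f 12 13 3
f 13 1 14
f 13 14 3
f 14 1 15
f 14 15 3
f 15 1 16
f 15 16 3
f 16 1 17
f 16 17 3
f 17 1 18
f 17 18 3
f 18 1 2
f 18 2 3
f 20 19 22
f 20 22 21
f 22 19 23
f 22 23 21
f 23 19 24
f 23 24 21
f 24 19 25
f 24 25 21
f 25 19 26
f 25 26 21
f 26 19 27
f 26 27 21
f 27 19 28
f 27 28 21
f 28 19 29
f 28 29 21
f 29 19 30
f 29 30 21
f 30 19 31
f 30 31 21
f 31 19 32
f 31 32 21
f 32 19 33
f 32 33 21
f 33 19 34
f 33 34 21
f 34 19 20
f 34 20 21
f 36 35 38
f 36 38 37
f 38 35 39
f 38 39 37
f 39 35 40
f 39 40 37
f 40 35 41
f 40 41 37
f 41 35 42
f 41 42 37
f 42 35 43
f 42 43 37
f 43 35 44
f 43 44 37
f 44 35 45
f 44 45 37
f 45 35 36
f 45 36 37
f 47 46 50
f 47 50 48
f 48 50 51
f 48 51 49
f 50 46 52
f 50 52 51
f 51 52 53
f 51 53 49
f 52 46 54
f 52 54 53
f 53 54 55
f 53 55 49
f 54 46 56
f 54 56 55
f 55 56 57
f 55 57 49
f 56 46 58
f 56 58 57
f 57 58 59
f 57 59 49
f 58 46 60
f 58 60 59
f 59 60 61
f 59 61 49
f 60 46 62
f 60 62 61
f 61 62 63
f 61 63 49
f 62 46 64
f 62 64 63
f 63 64 65
f 63 65 49
f 64 46 66
f 64 66 65
f 65 66 67
f 65 67 49
f 66 46 68
f 66 68 67
f 67 68 69
f 67 69 49
f 68 46 70
f 68 70 69
f 69 70 71
f 69 71 49
f 70 46 72
f 70 72 71
f 71 72 73
f 71 73 49
f 72 46 74
f 72 74 73
f 73 74 75
f 73 75 49
f 74 46 76
f 74 76 75
f 75 76 77
f 75 77 49
f 76 46 78
f 76 78 77
f 77 78 79
f 77 79 49
f 78 46 47
f 78 47 79
f 79 47 48
f 79 48 49
f 81 83 80
f 84 81 80
f 80 83 82
f 82 84 80
f 81 87 83
f 85 81 84
f 85 87 81
f 83 87 82
f 86 84 82
f 82 87 86
f 86 85 84
f 87 85 86



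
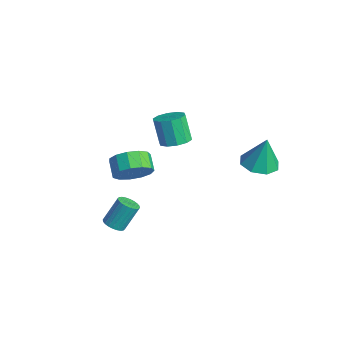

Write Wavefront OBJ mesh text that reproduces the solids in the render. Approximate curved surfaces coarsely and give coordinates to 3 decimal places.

v -0.069 0.176 1.104
v 0.382 -0.467 1.259
v -0.201 -0.539 2.651
v -0.651 0.104 2.496
v 0.639 -0.065 1.388
v 0.056 -0.138 2.78
v 0.627 0.429 1.409
v 0.044 0.356 2.8
v 0.349 0.826 1.313
v -0.234 0.754 2.704
v -0.089 0.975 1.138
v -0.672 0.903 2.529
v -0.519 0.819 0.949
v -1.102 0.747 2.341
v -0.776 0.418 0.82
v -1.359 0.345 2.212
v -0.764 -0.076 0.8
v -1.347 -0.149 2.191
v -0.486 -0.474 0.896
v -1.069 -0.546 2.287
v -0.048 -0.623 1.071
v -0.631 -0.695 2.462
v 1.334 -3.656 -2.617
v 1.814 -3.927 -2.438
v 1.787 -3.135 -1.165
v 1.306 -2.864 -1.343
v 1.902 -3.749 -2.547
v 1.875 -2.957 -1.273
v 1.903 -3.556 -2.667
v 1.876 -2.765 -1.393
v 1.817 -3.379 -2.778
v 1.79 -2.588 -1.505
v 1.658 -3.244 -2.866
v 1.631 -2.453 -1.592
v 1.449 -3.172 -2.915
v 1.422 -2.38 -1.641
v 1.223 -3.173 -2.919
v 1.196 -2.382 -1.645
v 1.013 -3.248 -2.877
v 0.986 -2.456 -1.603
v 0.853 -3.385 -2.795
v 0.826 -2.593 -1.522
v 0.765 -3.563 -2.687
v 0.738 -2.771 -1.413
v 0.764 -3.755 -2.567
v 0.737 -2.964 -1.293
v 0.85 -3.932 -2.455
v 0.823 -3.141 -1.182
v 1.009 -4.067 -2.368
v 0.982 -3.276 -1.094
v 1.218 -4.14 -2.319
v 1.191 -3.348 -1.045
v 1.444 -4.138 -2.315
v 1.417 -3.347 -1.041
v 1.654 -4.064 -2.357
v 1.627 -3.272 -1.083
v 3.451 2.788 1.191
v 4.061 2.048 1.235
v 3.649 3.052 2.889
v 4.401 2.684 1.097
v 4.185 3.382 1.013
v 3.539 3.731 1.034
v 2.842 3.528 1.147
v 2.502 2.892 1.285
v 2.718 2.195 1.368
v 3.364 1.845 1.347
v -1.423 -1.44 -1.691
v -0.842 -1.212 -0.872
v -1.675 -1.031 -0.331
v -2.257 -1.26 -1.149
v -0.921 -0.714 -1.16
v -1.755 -0.533 -0.619
v -1.16 -0.447 -1.617
v -1.993 -0.267 -1.076
v -1.482 -0.496 -2.097
v -2.316 -0.315 -1.556
v -1.786 -0.844 -2.448
v -2.619 -0.663 -1.907
v -1.974 -1.382 -2.559
v -2.808 -1.201 -2.018
v -1.988 -1.938 -2.394
v -2.821 -1.757 -1.853
v -1.822 -2.336 -2.005
v -2.656 -2.155 -1.464
v -1.53 -2.45 -1.517
v -2.363 -2.269 -0.976
v -1.204 -2.243 -1.084
v -2.037 -2.062 -0.543
v -0.947 -1.782 -0.843
v -1.781 -1.601 -0.302
f 2 1 5
f 2 5 3
f 3 5 6
f 3 6 4
f 5 1 7
f 5 7 6
f 6 7 8
f 6 8 4
f 7 1 9
f 7 9 8
f 8 9 10
f 8 10 4
f 9 1 11
f 9 11 10
f 10 11 12
f 10 12 4
f 11 1 13
f 11 13 12
f 12 13 14
f 12 14 4
f 13 1 15
f 13 15 14
f 14 15 16
f 14 16 4
f 15 1 17
f 15 17 16
f 16 17 18
f 16 18 4
f 17 1 19
f 17 19 18
f 18 19 20
f 18 20 4
f 19 1 21
f 19 21 20
f 20 21 22
f 20 22 4
f 21 1 2
f 21 2 22
f 22 2 3
f 22 3 4
f 24 23 27
f 24 27 25
f 25 27 28
f 25 28 26
f 27 23 29
f 27 29 28
f 28 29 30
f 28 30 26
f 29 23 31
f 29 31 30
f 30 31 32
f 30 32 26
f 31 23 33
f 31 33 32
f 32 33 34
f 32 34 26
f 33 23 35
f 33 35 34
f 34 35 36
f 34 36 26
f 35 23 37
f 35 37 36
f 36 37 38
f 36 38 26
f 37 23 39
f 37 39 38
f 38 39 40
f 38 40 26
f 39 23 41
f 39 41 40
f 40 41 42
f 40 42 26
f 41 23 43
f 41 43 42
f 42 43 44
f 42 44 26
f 43 23 45
f 43 45 44
f 44 45 46
f 44 46 26
f 45 23 47
f 45 47 46
f 46 47 48
f 46 48 26
f 47 23 49
f 47 49 48
f 48 49 50
f 48 50 26
f 49 23 51
f 49 51 50
f 50 51 52
f 50 52 26
f 51 23 53
f 51 53 52
f 52 53 54
f 52 54 26
f 53 23 55
f 53 55 54
f 54 55 56
f 54 56 26
f 55 23 24
f 55 24 56
f 56 24 25
f 56 25 26
f 58 57 60
f 58 60 59
f 60 57 61
f 60 61 59
f 61 57 62
f 61 62 59
f 62 57 63
f 62 63 59
f 63 57 64
f 63 64 59
f 64 57 65
f 64 65 59
f 65 57 66
f 65 66 59
f 66 57 58
f 66 58 59
f 68 67 71
f 68 71 69
f 69 71 72
f 69 72 70
f 71 67 73
f 71 73 72
f 72 73 74
f 72 74 70
f 73 67 75
f 73 75 74
f 74 75 76
f 74 76 70
f 75 67 77
f 75 77 76
f 76 77 78
f 76 78 70
f 77 67 79
f 77 79 78
f 78 79 80
f 78 80 70
f 79 67 81
f 79 81 80
f 80 81 82
f 80 82 70
f 81 67 83
f 81 83 82
f 82 83 84
f 82 84 70
f 83 67 85
f 83 85 84
f 84 85 86
f 84 86 70
f 85 67 87
f 85 87 86
f 86 87 88
f 86 88 70
f 87 67 89
f 87 89 88
f 88 89 90
f 88 90 70
f 89 67 68
f 89 68 90
f 90 68 69
f 90 69 70



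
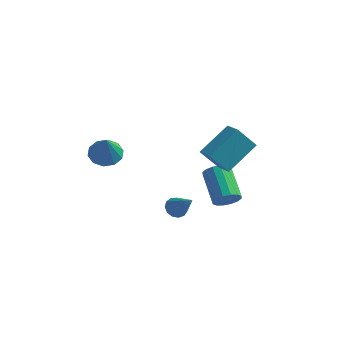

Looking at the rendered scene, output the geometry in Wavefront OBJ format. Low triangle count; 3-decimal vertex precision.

v 1.246 2.997 -3.12
v 1.794 3.028 -2.566
v 0.662 4.414 -1.525
v 0.114 4.383 -2.08
v 1.898 3.313 -2.832
v 0.766 4.699 -1.791
v 1.828 3.514 -3.175
v 0.696 4.899 -2.134
v 1.602 3.576 -3.504
v 0.47 4.961 -2.463
v 1.28 3.483 -3.73
v 0.148 4.869 -2.689
v 0.95 3.26 -3.792
v -0.182 4.646 -2.752
v 0.698 2.966 -3.675
v -0.434 4.352 -2.634
v 0.594 2.681 -3.409
v -0.538 4.067 -2.368
v 0.664 2.481 -3.066
v -0.468 3.866 -2.025
v 0.89 2.419 -2.737
v -0.242 3.804 -1.696
v 1.212 2.511 -2.511
v 0.08 3.897 -1.47
v 1.542 2.734 -2.448
v 0.41 4.12 -1.408
v 0.694 1.892 0.802
v 1.554 3.498 1.999
v -0.105 2.569 0.467
v 0.754 4.175 1.664
v 1.566 2.325 -0.404
v 2.425 3.931 0.793
v 0.766 3.002 -0.739
v 1.626 4.608 0.458
v -0.265 -0.066 -2.03
v 0.02 -0.443 -2.447
v 0.825 -0.634 -0.77
v 0.194 -0.134 -2.457
v 0.222 0.197 -2.332
v 0.095 0.445 -2.111
v -0.145 0.53 -1.864
v -0.424 0.426 -1.671
v -0.652 0.166 -1.591
v -0.757 -0.168 -1.651
v -0.706 -0.469 -1.831
v -0.514 -0.643 -2.074
v -0.244 -0.633 -2.304
v -2.874 -2.575 2.926
v -2.218 -2.995 2.539
v -2.466 -3.345 4.454
v -2.029 -2.527 2.724
v -2.163 -2.077 2.986
v -2.568 -1.817 3.226
v -3.09 -1.847 3.35
v -3.53 -2.154 3.313
v -3.719 -2.622 3.127
v -3.585 -3.072 2.865
v -3.18 -3.332 2.626
v -2.658 -3.303 2.501
f 2 1 5
f 2 5 3
f 3 5 6
f 3 6 4
f 5 1 7
f 5 7 6
f 6 7 8
f 6 8 4
f 7 1 9
f 7 9 8
f 8 9 10
f 8 10 4
f 9 1 11
f 9 11 10
f 10 11 12
f 10 12 4
f 11 1 13
f 11 13 12
f 12 13 14
f 12 14 4
f 13 1 15
f 13 15 14
f 14 15 16
f 14 16 4
f 15 1 17
f 15 17 16
f 16 17 18
f 16 18 4
f 17 1 19
f 17 19 18
f 18 19 20
f 18 20 4
f 19 1 21
f 19 21 20
f 20 21 22
f 20 22 4
f 21 1 23
f 21 23 22
f 22 23 24
f 22 24 4
f 23 1 25
f 23 25 24
f 24 25 26
f 24 26 4
f 25 1 2
f 25 2 26
f 26 2 3
f 26 3 4
f 28 30 27
f 31 28 27
f 27 30 29
f 29 31 27
f 28 34 30
f 32 28 31
f 32 34 28
f 30 34 29
f 33 31 29
f 29 34 33
f 33 32 31
f 34 32 33
f 36 35 38
f 36 38 37
f 38 35 39
f 38 39 37
f 39 35 40
f 39 40 37
f 40 35 41
f 40 41 37
f 41 35 42
f 41 42 37
f 42 35 43
f 42 43 37
f 43 35 44
f 43 44 37
f 44 35 45
f 44 45 37
f 45 35 46
f 45 46 37
f 46 35 47
f 46 47 37
f 47 35 36
f 47 36 37
f 49 48 51
f 49 51 50
f 51 48 52
f 51 52 50
f 52 48 53
f 52 53 50
f 53 48 54
f 53 54 50
f 54 48 55
f 54 55 50
f 55 48 56
f 55 56 50
f 56 48 57
f 56 57 50
f 57 48 58
f 57 58 50
f 58 48 59
f 58 59 50
f 59 48 49
f 59 49 50



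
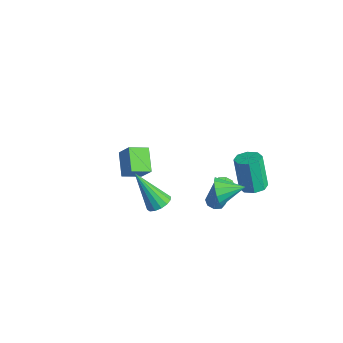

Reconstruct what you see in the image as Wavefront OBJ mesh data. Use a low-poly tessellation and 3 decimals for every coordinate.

v 1.9 -2.198 1.206
v 2.46 -2.397 1.443
v 0.9 -2.882 2.994
v 2.43 -2.084 1.546
v 2.258 -1.801 1.558
v 1.99 -1.625 1.475
v 1.698 -1.602 1.32
v 1.46 -1.74 1.135
v 1.34 -2 0.968
v 1.37 -2.313 0.866
v 1.543 -2.596 0.854
v 1.811 -2.772 0.937
v 2.103 -2.795 1.091
v 2.34 -2.657 1.277
v 1.752 3.086 -0.531
v 2.328 2.755 -0.345
v 1.764 2.764 1.417
v 1.188 3.094 1.231
v 2.383 3.28 -0.33
v 1.819 3.289 1.432
v 2.068 3.691 -0.433
v 1.504 3.7 1.329
v 1.568 3.748 -0.593
v 1.004 3.757 1.169
v 1.176 3.416 -0.717
v 0.612 3.425 1.045
v 1.121 2.891 -0.732
v 0.557 2.9 1.03
v 1.436 2.48 -0.629
v 0.872 2.489 1.133
v 1.936 2.423 -0.469
v 1.372 2.432 1.293
v 0.784 1.564 -1.843
v 1.266 1.622 -1.962
v 1.638 1.893 -0.315
v 1.156 1.836 -0.197
v 1.073 1.952 -1.972
v 1.444 2.223 -0.325
v 0.71 2.055 -1.907
v 1.082 2.326 -0.26
v 0.391 1.87 -1.805
v 0.762 2.141 -0.158
v 0.302 1.507 -1.725
v 0.674 1.778 -0.078
v 0.496 1.177 -1.715
v 0.867 1.448 -0.068
v 0.858 1.074 -1.78
v 1.23 1.345 -0.133
v 1.178 1.259 -1.882
v 1.549 1.53 -0.235
v -3.851 -0.959 -2.58
v -4.972 -0.458 -1.866
v -3.637 0.044 -2.949
v -4.758 0.545 -2.235
v -3.182 -0.765 -1.665
v -4.303 -0.264 -0.951
v -2.968 0.238 -2.034
v -4.089 0.739 -1.32
v 2.342 0.743 0.904
v 2.572 0.382 1.567
v 2.978 1.797 1.256
v 2.885 0.295 1.263
v 3.025 0.351 0.844
v 2.949 0.531 0.444
v 2.68 0.779 0.19
v 2.304 1.015 0.163
v 1.94 1.165 0.37
v 1.703 1.181 0.747
v 1.67 1.058 1.174
v 1.85 0.836 1.515
v 2.186 0.583 1.661
f 2 1 4
f 2 4 3
f 4 1 5
f 4 5 3
f 5 1 6
f 5 6 3
f 6 1 7
f 6 7 3
f 7 1 8
f 7 8 3
f 8 1 9
f 8 9 3
f 9 1 10
f 9 10 3
f 10 1 11
f 10 11 3
f 11 1 12
f 11 12 3
f 12 1 13
f 12 13 3
f 13 1 14
f 13 14 3
f 14 1 2
f 14 2 3
f 16 15 19
f 16 19 17
f 17 19 20
f 17 20 18
f 19 15 21
f 19 21 20
f 20 21 22
f 20 22 18
f 21 15 23
f 21 23 22
f 22 23 24
f 22 24 18
f 23 15 25
f 23 25 24
f 24 25 26
f 24 26 18
f 25 15 27
f 25 27 26
f 26 27 28
f 26 28 18
f 27 15 29
f 27 29 28
f 28 29 30
f 28 30 18
f 29 15 31
f 29 31 30
f 30 31 32
f 30 32 18
f 31 15 16
f 31 16 32
f 32 16 17
f 32 17 18
f 34 33 37
f 34 37 35
f 35 37 38
f 35 38 36
f 37 33 39
f 37 39 38
f 38 39 40
f 38 40 36
f 39 33 41
f 39 41 40
f 40 41 42
f 40 42 36
f 41 33 43
f 41 43 42
f 42 43 44
f 42 44 36
f 43 33 45
f 43 45 44
f 44 45 46
f 44 46 36
f 45 33 47
f 45 47 46
f 46 47 48
f 46 48 36
f 47 33 49
f 47 49 48
f 48 49 50
f 48 50 36
f 49 33 34
f 49 34 50
f 50 34 35
f 50 35 36
f 52 54 51
f 55 52 51
f 51 54 53
f 53 55 51
f 52 58 54
f 56 52 55
f 56 58 52
f 54 58 53
f 57 55 53
f 53 58 57
f 57 56 55
f 58 56 57
f 60 59 62
f 60 62 61
f 62 59 63
f 62 63 61
f 63 59 64
f 63 64 61
f 64 59 65
f 64 65 61
f 65 59 66
f 65 66 61
f 66 59 67
f 66 67 61
f 67 59 68
f 67 68 61
f 68 59 69
f 68 69 61
f 69 59 70
f 69 70 61
f 70 59 71
f 70 71 61
f 71 59 60
f 71 60 61



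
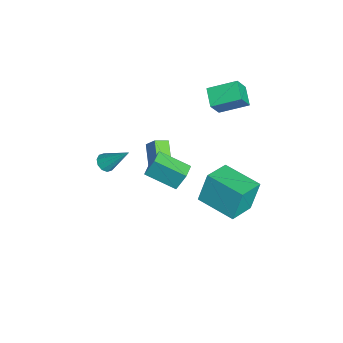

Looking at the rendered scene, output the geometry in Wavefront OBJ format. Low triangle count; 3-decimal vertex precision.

v -0.71 -1.679 -1.868
v -0.689 -1.151 -0.702
v -0.088 -0.058 -2.614
v -0.066 0.47 -1.448
v 0.186 -1.97 -1.752
v 0.208 -1.442 -0.586
v 0.809 -0.349 -2.498
v 0.83 0.179 -1.332
v 4.01 0.57 0.231
v 3.689 1.046 1.916
v 2.786 1.565 -0.284
v 2.464 2.041 1.401
v 5.416 2.199 0.039
v 5.094 2.675 1.724
v 4.191 3.194 -0.476
v 3.87 3.67 1.209
v -2.928 1.886 1.805
v -2.835 3.471 2.466
v -1.83 2.017 1.338
v -1.737 3.602 1.999
v -2.403 1.398 2.901
v -2.31 2.983 3.562
v -1.305 1.529 2.434
v -1.212 3.114 3.095
v -2.921 -1.77 -2.484
v -2.473 -1.313 -1.664
v -3.15 -1.017 -2.778
v -2.702 -0.561 -1.958
v -1.158 -1.639 -3.522
v -0.71 -1.183 -2.702
v -1.387 -0.887 -3.816
v -0.939 -0.43 -2.996
v -0.142 -3.957 -0.953
v 0.218 -4.361 -0.746
v 0.402 -2.743 0.473
v 0.399 -4.163 -0.984
v 0.374 -3.886 -1.21
v 0.151 -3.636 -1.338
v -0.183 -3.508 -1.319
v -0.502 -3.552 -1.16
v -0.683 -3.75 -0.923
v -0.657 -4.027 -0.697
v -0.435 -4.277 -0.569
v -0.1 -4.405 -0.588
f 2 4 1
f 5 2 1
f 1 4 3
f 3 5 1
f 2 8 4
f 6 2 5
f 6 8 2
f 4 8 3
f 7 5 3
f 3 8 7
f 7 6 5
f 8 6 7
f 10 12 9
f 13 10 9
f 9 12 11
f 11 13 9
f 10 16 12
f 14 10 13
f 14 16 10
f 12 16 11
f 15 13 11
f 11 16 15
f 15 14 13
f 16 14 15
f 18 20 17
f 21 18 17
f 17 20 19
f 19 21 17
f 18 24 20
f 22 18 21
f 22 24 18
f 20 24 19
f 23 21 19
f 19 24 23
f 23 22 21
f 24 22 23
f 26 28 25
f 29 26 25
f 25 28 27
f 27 29 25
f 26 32 28
f 30 26 29
f 30 32 26
f 28 32 27
f 31 29 27
f 27 32 31
f 31 30 29
f 32 30 31
f 34 33 36
f 34 36 35
f 36 33 37
f 36 37 35
f 37 33 38
f 37 38 35
f 38 33 39
f 38 39 35
f 39 33 40
f 39 40 35
f 40 33 41
f 40 41 35
f 41 33 42
f 41 42 35
f 42 33 43
f 42 43 35
f 43 33 44
f 43 44 35
f 44 33 34
f 44 34 35



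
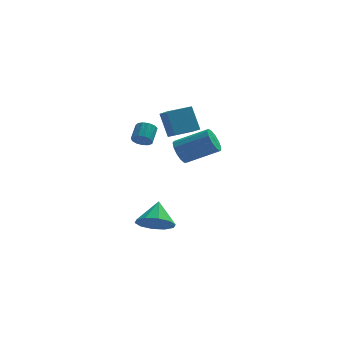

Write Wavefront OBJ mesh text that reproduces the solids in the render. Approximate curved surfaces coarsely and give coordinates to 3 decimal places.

v -3.55 -4.515 -4.018
v -2.82 -5.107 -3.507
v -3.33 -3.365 -3.002
v -2.509 -4.755 -3.972
v -2.595 -4.312 -4.455
v -3.047 -3.946 -4.771
v -3.691 -3.798 -4.799
v -4.281 -3.923 -4.529
v -4.592 -4.275 -4.063
v -4.506 -4.718 -3.58
v -4.054 -5.084 -3.264
v -3.41 -5.232 -3.236
v -4.099 2.4 -1.33
v -3.751 2.609 -1.798
v -3.473 3.489 -1.199
v -3.821 3.28 -0.73
v -4.071 2.743 -1.846
v -3.792 3.622 -1.246
v -4.399 2.768 -1.729
v -4.12 3.647 -1.13
v -4.632 2.676 -1.486
v -4.354 3.555 -0.887
v -4.696 2.496 -1.193
v -4.418 3.376 -0.594
v -4.571 2.287 -0.943
v -4.292 3.166 -0.344
v -4.296 2.113 -0.817
v -4.017 2.992 -0.217
v -3.958 2.03 -0.853
v -3.679 2.91 -0.253
v -3.665 2.065 -1.04
v -3.387 2.945 -0.441
v -3.51 2.207 -1.319
v -3.232 3.086 -0.72
v -3.543 2.41 -1.602
v -3.264 3.289 -1.003
v -2.694 1.946 -0.849
v -2.347 1.066 -0.268
v -3.122 2.703 0.554
v -2.775 1.823 1.134
v -1.305 2.557 -0.754
v -0.958 1.677 -0.174
v -1.733 3.314 0.648
v -1.386 2.434 1.229
v -2.171 -1.29 -0.422
v -1.801 -1.038 -1.085
v 0.001 -1.198 -0.141
v -0.369 -1.45 0.522
v -1.894 -0.669 -0.844
v -0.093 -0.829 0.1
v -2.076 -0.497 -0.469
v -0.274 -0.657 0.475
v -2.287 -0.577 -0.079
v -0.486 -0.737 0.865
v -2.462 -0.883 0.202
v -0.66 -1.043 1.146
v -2.544 -1.318 0.285
v -0.742 -1.479 1.229
v -2.507 -1.745 0.143
v -0.706 -1.905 1.087
v -2.364 -2.027 -0.178
v -0.563 -2.187 0.766
v -2.16 -2.075 -0.577
v -0.358 -2.235 0.367
v -1.958 -1.873 -0.926
v -0.157 -2.034 0.018
v -1.825 -1.487 -1.116
v -0.023 -1.647 -0.172
f 2 1 4
f 2 4 3
f 4 1 5
f 4 5 3
f 5 1 6
f 5 6 3
f 6 1 7
f 6 7 3
f 7 1 8
f 7 8 3
f 8 1 9
f 8 9 3
f 9 1 10
f 9 10 3
f 10 1 11
f 10 11 3
f 11 1 12
f 11 12 3
f 12 1 2
f 12 2 3
f 14 13 17
f 14 17 15
f 15 17 18
f 15 18 16
f 17 13 19
f 17 19 18
f 18 19 20
f 18 20 16
f 19 13 21
f 19 21 20
f 20 21 22
f 20 22 16
f 21 13 23
f 21 23 22
f 22 23 24
f 22 24 16
f 23 13 25
f 23 25 24
f 24 25 26
f 24 26 16
f 25 13 27
f 25 27 26
f 26 27 28
f 26 28 16
f 27 13 29
f 27 29 28
f 28 29 30
f 28 30 16
f 29 13 31
f 29 31 30
f 30 31 32
f 30 32 16
f 31 13 33
f 31 33 32
f 32 33 34
f 32 34 16
f 33 13 35
f 33 35 34
f 34 35 36
f 34 36 16
f 35 13 14
f 35 14 36
f 36 14 15
f 36 15 16
f 38 40 37
f 41 38 37
f 37 40 39
f 39 41 37
f 38 44 40
f 42 38 41
f 42 44 38
f 40 44 39
f 43 41 39
f 39 44 43
f 43 42 41
f 44 42 43
f 46 45 49
f 46 49 47
f 47 49 50
f 47 50 48
f 49 45 51
f 49 51 50
f 50 51 52
f 50 52 48
f 51 45 53
f 51 53 52
f 52 53 54
f 52 54 48
f 53 45 55
f 53 55 54
f 54 55 56
f 54 56 48
f 55 45 57
f 55 57 56
f 56 57 58
f 56 58 48
f 57 45 59
f 57 59 58
f 58 59 60
f 58 60 48
f 59 45 61
f 59 61 60
f 60 61 62
f 60 62 48
f 61 45 63
f 61 63 62
f 62 63 64
f 62 64 48
f 63 45 65
f 63 65 64
f 64 65 66
f 64 66 48
f 65 45 67
f 65 67 66
f 66 67 68
f 66 68 48
f 67 45 46
f 67 46 68
f 68 46 47
f 68 47 48



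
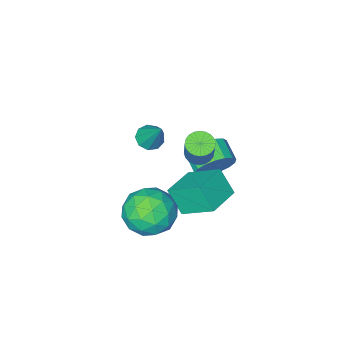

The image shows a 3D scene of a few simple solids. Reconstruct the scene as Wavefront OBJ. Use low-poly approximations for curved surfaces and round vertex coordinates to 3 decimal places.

v -3.486 0.303 -0.969
v -2.843 0.461 -0.274
v -3.051 -0.524 0.144
v -3.694 -0.683 -0.551
v -3.236 0.619 -0.098
v -3.444 -0.366 0.32
v -3.687 0.705 -0.121
v -3.895 -0.28 0.297
v -4.092 0.698 -0.338
v -4.3 -0.287 0.08
v -4.358 0.601 -0.7
v -4.566 -0.384 -0.282
v -4.424 0.435 -1.123
v -4.632 -0.55 -0.706
v -4.275 0.239 -1.512
v -4.483 -0.746 -1.094
v -3.946 0.058 -1.775
v -4.154 -0.927 -1.357
v -3.511 -0.068 -1.854
v -3.719 -1.053 -1.436
v -3.07 -0.108 -1.73
v -3.278 -1.093 -1.313
v -2.725 -0.055 -1.432
v -2.933 -1.04 -1.014
v -2.554 0.081 -1.028
v -2.762 -0.904 -0.61
v -2.596 0.267 -0.61
v -2.804 -0.718 -0.192
v -1.878 1.328 1.869
v -1.402 1.613 1.593
v -0.985 2.257 2.974
v -1.462 1.972 3.251
v -1.577 1.779 1.568
v -1.16 2.422 2.95
v -1.797 1.876 1.59
v -1.381 2.519 2.971
v -2.03 1.889 1.654
v -1.614 2.533 3.035
v -2.24 1.817 1.75
v -1.823 2.461 3.132
v -2.395 1.671 1.865
v -1.978 2.315 3.247
v -2.471 1.473 1.981
v -2.054 2.116 3.362
v -2.457 1.252 2.079
v -2.04 1.896 3.461
v -2.355 1.043 2.146
v -1.938 1.687 3.527
v -2.18 0.878 2.17
v -1.763 1.521 3.552
v -1.959 0.781 2.149
v -1.543 1.424 3.53
v -1.726 0.767 2.085
v -1.31 1.411 3.466
v -1.517 0.839 1.988
v -1.1 1.483 3.37
v -1.362 0.985 1.873
v -0.945 1.629 3.255
v -1.286 1.184 1.758
v -0.869 1.827 3.139
v -1.3 1.404 1.659
v -0.883 2.048 3.041
v -1.332 -1.444 0.921
v -0.939 -1.035 0.602
v -1.208 -0.376 2.439
v -1.363 -0.911 0.549
v -1.772 -1.037 0.671
v -1.975 -1.352 0.909
v -1.877 -1.711 1.153
v -1.523 -1.944 1.288
v -1.08 -1.943 1.252
v -0.755 -1.709 1.06
v -0.699 -1.35 0.804
v 0.089 2.604 0.452
v 0.879 2.71 1.375
v 1.461 1.67 -0.615
v 2.251 1.776 0.308
v 1.287 1.036 0.413
v 0.439 1.614 1.073
v 1.901 2.766 -0.313
v 1.053 3.344 0.347
v 1.999 2.811 0.902
v 1.62 1.742 1.351
v 0.72 2.638 -0.591
v 0.341 1.569 -0.142
v 0.364 2.739 1.007
v 1.976 1.641 -0.247
v 1.41 1.206 -0.186
v 1.874 1.269 0.357
v 0.105 2.095 0.83
v 0.57 2.157 1.372
v 0.809 1.173 0.806
v 1.77 2.223 -0.612
v 2.235 2.285 -0.07
v 0.466 3.111 0.403
v 0.93 3.174 0.946
v 1.531 3.207 -0.046
v 1.486 2.861 1.272
v 2.293 2.312 0.645
v 2.087 2.894 0.28
v 1.588 3.233 0.668
v 1.264 2.232 1.535
v 2.07 1.683 0.908
v 1.503 1.248 0.97
v 1.005 1.588 1.358
v 1.922 2.291 1.258
v 0.27 2.697 -0.148
v 1.076 2.148 -0.775
v 1.335 2.792 -0.598
v 0.837 3.132 -0.21
v 0.047 2.068 0.115
v 0.854 1.519 -0.512
v 0.752 1.147 0.092
v 0.253 1.486 0.48
v 0.418 2.089 -0.498
v -2.488 0.754 -2.055
v -2.291 -0.006 -0.921
v -3.138 2.13 -1.021
v -2.941 1.369 0.114
v -0.999 1.351 -1.914
v -0.802 0.59 -0.779
v -1.649 2.726 -0.879
v -1.452 1.966 0.255
f 2 1 5
f 2 5 3
f 3 5 6
f 3 6 4
f 5 1 7
f 5 7 6
f 6 7 8
f 6 8 4
f 7 1 9
f 7 9 8
f 8 9 10
f 8 10 4
f 9 1 11
f 9 11 10
f 10 11 12
f 10 12 4
f 11 1 13
f 11 13 12
f 12 13 14
f 12 14 4
f 13 1 15
f 13 15 14
f 14 15 16
f 14 16 4
f 15 1 17
f 15 17 16
f 16 17 18
f 16 18 4
f 17 1 19
f 17 19 18
f 18 19 20
f 18 20 4
f 19 1 21
f 19 21 20
f 20 21 22
f 20 22 4
f 21 1 23
f 21 23 22
f 22 23 24
f 22 24 4
f 23 1 25
f 23 25 24
f 24 25 26
f 24 26 4
f 25 1 27
f 25 27 26
f 26 27 28
f 26 28 4
f 27 1 2
f 27 2 28
f 28 2 3
f 28 3 4
f 30 29 33
f 30 33 31
f 31 33 34
f 31 34 32
f 33 29 35
f 33 35 34
f 34 35 36
f 34 36 32
f 35 29 37
f 35 37 36
f 36 37 38
f 36 38 32
f 37 29 39
f 37 39 38
f 38 39 40
f 38 40 32
f 39 29 41
f 39 41 40
f 40 41 42
f 40 42 32
f 41 29 43
f 41 43 42
f 42 43 44
f 42 44 32
f 43 29 45
f 43 45 44
f 44 45 46
f 44 46 32
f 45 29 47
f 45 47 46
f 46 47 48
f 46 48 32
f 47 29 49
f 47 49 48
f 48 49 50
f 48 50 32
f 49 29 51
f 49 51 50
f 50 51 52
f 50 52 32
f 51 29 53
f 51 53 52
f 52 53 54
f 52 54 32
f 53 29 55
f 53 55 54
f 54 55 56
f 54 56 32
f 55 29 57
f 55 57 56
f 56 57 58
f 56 58 32
f 57 29 59
f 57 59 58
f 58 59 60
f 58 60 32
f 59 29 61
f 59 61 60
f 60 61 62
f 60 62 32
f 61 29 30
f 61 30 62
f 62 30 31
f 62 31 32
f 64 63 66
f 64 66 65
f 66 63 67
f 66 67 65
f 67 63 68
f 67 68 65
f 68 63 69
f 68 69 65
f 69 63 70
f 69 70 65
f 70 63 71
f 70 71 65
f 71 63 72
f 71 72 65
f 72 63 73
f 72 73 65
f 73 63 64
f 73 64 65
f 74 111 90
f 111 85 114
f 90 114 79
f 111 114 90
f 74 90 86
f 90 79 91
f 86 91 75
f 90 91 86
f 74 86 95
f 86 75 96
f 95 96 81
f 86 96 95
f 74 95 107
f 95 81 110
f 107 110 84
f 95 110 107
f 74 107 111
f 107 84 115
f 111 115 85
f 107 115 111
f 75 91 102
f 91 79 105
f 102 105 83
f 91 105 102
f 79 114 92
f 114 85 113
f 92 113 78
f 114 113 92
f 85 115 112
f 115 84 108
f 112 108 76
f 115 108 112
f 84 110 109
f 110 81 97
f 109 97 80
f 110 97 109
f 81 96 101
f 96 75 98
f 101 98 82
f 96 98 101
f 77 103 89
f 103 83 104
f 89 104 78
f 103 104 89
f 77 89 87
f 89 78 88
f 87 88 76
f 89 88 87
f 77 87 94
f 87 76 93
f 94 93 80
f 87 93 94
f 77 94 99
f 94 80 100
f 99 100 82
f 94 100 99
f 77 99 103
f 99 82 106
f 103 106 83
f 99 106 103
f 78 104 92
f 104 83 105
f 92 105 79
f 104 105 92
f 76 88 112
f 88 78 113
f 112 113 85
f 88 113 112
f 80 93 109
f 93 76 108
f 109 108 84
f 93 108 109
f 82 100 101
f 100 80 97
f 101 97 81
f 100 97 101
f 83 106 102
f 106 82 98
f 102 98 75
f 106 98 102
f 117 119 116
f 120 117 116
f 116 119 118
f 118 120 116
f 117 123 119
f 121 117 120
f 121 123 117
f 119 123 118
f 122 120 118
f 118 123 122
f 122 121 120
f 123 121 122

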